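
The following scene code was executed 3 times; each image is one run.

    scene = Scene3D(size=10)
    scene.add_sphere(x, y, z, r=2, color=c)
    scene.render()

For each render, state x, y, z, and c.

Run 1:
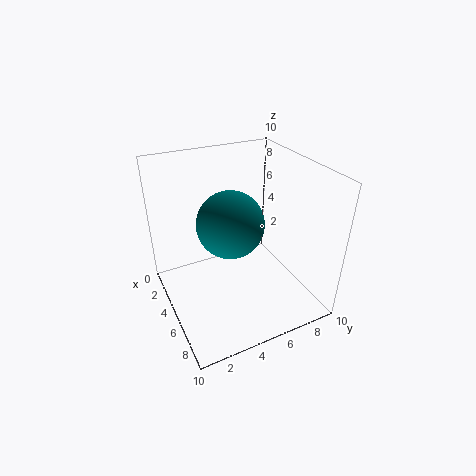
x = 7; y = 3.5; z = 7.5; c = 'teal'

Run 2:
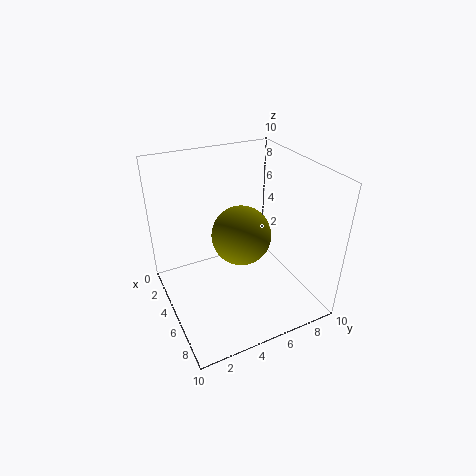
x = 5.5; y = 5; z = 5.5; c = 'olive'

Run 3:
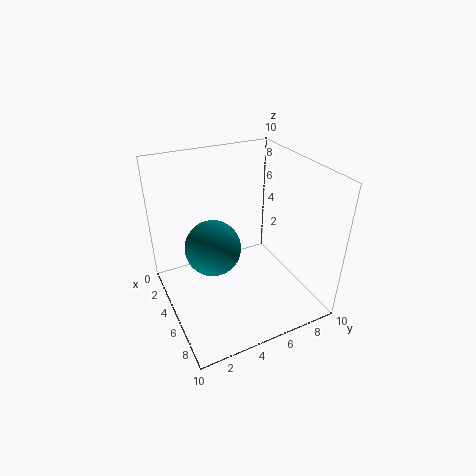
x = 4; y = 3.5; z = 4; c = 'teal'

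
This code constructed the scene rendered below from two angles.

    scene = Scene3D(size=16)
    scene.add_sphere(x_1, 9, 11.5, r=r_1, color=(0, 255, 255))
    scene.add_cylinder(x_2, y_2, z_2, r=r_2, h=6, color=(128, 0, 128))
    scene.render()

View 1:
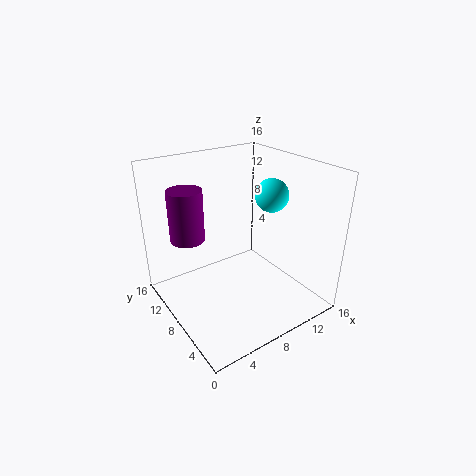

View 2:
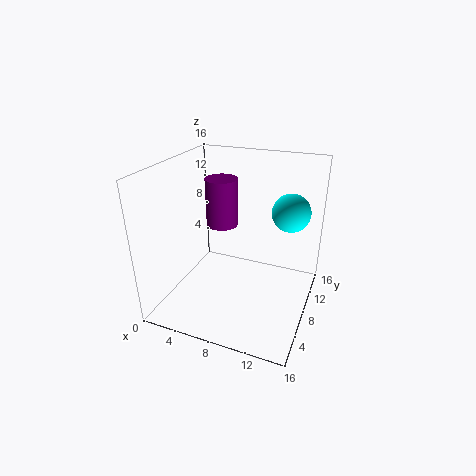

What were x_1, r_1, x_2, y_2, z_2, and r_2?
x_1 = 13.5
r_1 = 2
x_2 = 4
y_2 = 12.5
z_2 = 7
r_2 = 2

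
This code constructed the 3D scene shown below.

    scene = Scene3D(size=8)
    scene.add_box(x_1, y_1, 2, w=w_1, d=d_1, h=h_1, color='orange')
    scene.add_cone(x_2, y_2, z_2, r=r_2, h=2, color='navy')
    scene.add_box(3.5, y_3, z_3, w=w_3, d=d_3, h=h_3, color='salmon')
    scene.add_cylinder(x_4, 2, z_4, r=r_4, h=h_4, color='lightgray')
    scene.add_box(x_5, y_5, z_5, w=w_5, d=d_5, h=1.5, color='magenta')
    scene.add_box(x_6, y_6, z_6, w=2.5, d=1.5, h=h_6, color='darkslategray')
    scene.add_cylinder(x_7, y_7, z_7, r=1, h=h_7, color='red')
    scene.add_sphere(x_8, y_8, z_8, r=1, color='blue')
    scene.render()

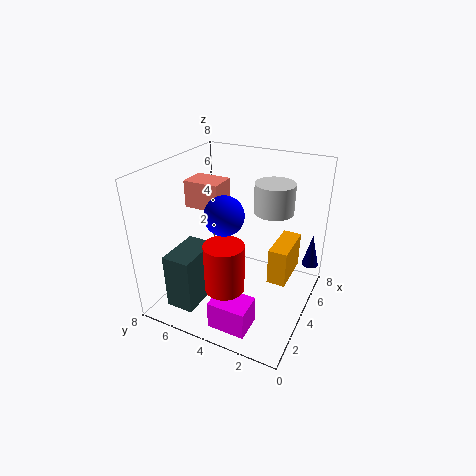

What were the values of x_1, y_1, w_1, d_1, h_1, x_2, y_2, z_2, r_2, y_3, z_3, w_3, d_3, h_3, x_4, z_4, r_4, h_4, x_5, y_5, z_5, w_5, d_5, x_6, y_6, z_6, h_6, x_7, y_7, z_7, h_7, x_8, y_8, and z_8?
x_1 = 3.5
y_1 = 1
w_1 = 2.5
d_1 = 1
h_1 = 2
x_2 = 7
y_2 = 0.5
z_2 = 1.5
r_2 = 0.5
y_3 = 5
z_3 = 5.5
w_3 = 1.5
d_3 = 2
h_3 = 1.5
x_4 = 4
z_4 = 6
r_4 = 1
h_4 = 1.5
x_5 = 0.5
y_5 = 2
z_5 = 0.5
w_5 = 1.5
d_5 = 2
x_6 = 0.5
y_6 = 5
z_6 = 1
h_6 = 3
x_7 = 1.5
y_7 = 3.5
z_7 = 2.5
h_7 = 2.5
x_8 = 2.5
y_8 = 4
z_8 = 6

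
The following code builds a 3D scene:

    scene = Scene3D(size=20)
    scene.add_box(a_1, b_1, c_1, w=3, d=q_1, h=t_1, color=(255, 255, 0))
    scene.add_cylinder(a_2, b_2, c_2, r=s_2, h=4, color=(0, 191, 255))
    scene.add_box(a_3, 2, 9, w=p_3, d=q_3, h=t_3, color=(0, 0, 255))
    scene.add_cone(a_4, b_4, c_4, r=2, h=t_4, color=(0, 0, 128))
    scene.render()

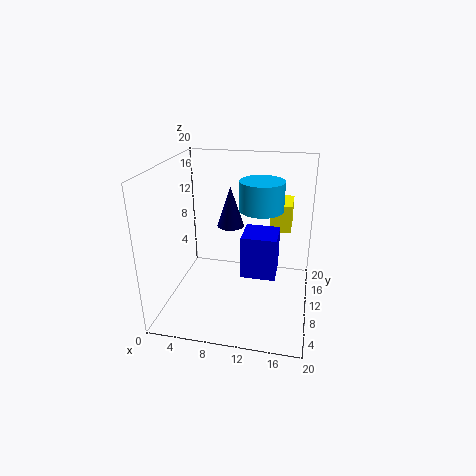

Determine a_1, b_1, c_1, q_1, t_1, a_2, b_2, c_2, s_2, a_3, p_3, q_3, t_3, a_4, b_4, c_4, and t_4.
a_1 = 14, b_1 = 13, c_1 = 10, q_1 = 5, t_1 = 4, a_2 = 13, b_2 = 11, c_2 = 14, s_2 = 3, a_3 = 12, p_3 = 4, q_3 = 4, t_3 = 5, a_4 = 8, b_4 = 14, c_4 = 10, t_4 = 6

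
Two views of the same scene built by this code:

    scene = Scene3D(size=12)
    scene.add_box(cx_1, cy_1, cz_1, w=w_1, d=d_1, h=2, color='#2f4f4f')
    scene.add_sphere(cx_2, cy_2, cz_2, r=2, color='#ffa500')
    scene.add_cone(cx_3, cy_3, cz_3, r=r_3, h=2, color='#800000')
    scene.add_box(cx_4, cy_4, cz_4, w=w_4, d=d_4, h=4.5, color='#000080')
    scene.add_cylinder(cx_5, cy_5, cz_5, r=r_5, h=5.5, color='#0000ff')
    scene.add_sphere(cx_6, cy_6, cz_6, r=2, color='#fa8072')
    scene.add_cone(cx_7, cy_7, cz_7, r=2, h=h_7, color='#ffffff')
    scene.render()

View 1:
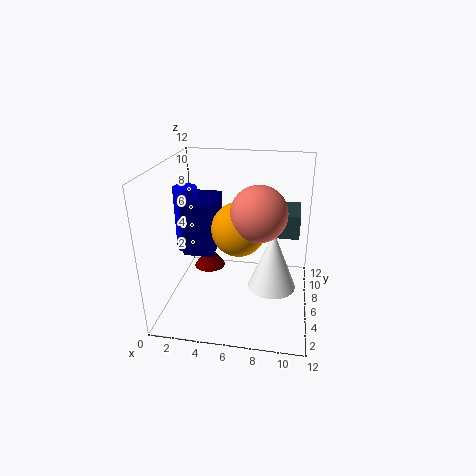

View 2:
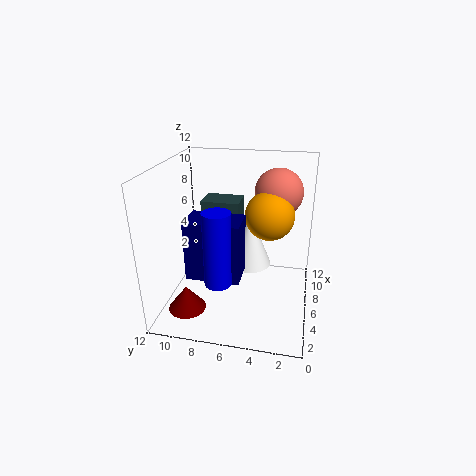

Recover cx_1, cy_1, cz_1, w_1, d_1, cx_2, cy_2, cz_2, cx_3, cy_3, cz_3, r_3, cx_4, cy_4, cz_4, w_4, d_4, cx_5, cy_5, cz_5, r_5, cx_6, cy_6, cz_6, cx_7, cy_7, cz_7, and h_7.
cx_1 = 8.5, cy_1 = 6.5, cz_1 = 6, w_1 = 2.5, d_1 = 3.5, cx_2 = 6.5, cy_2 = 3.5, cz_2 = 8, cx_3 = 2.5, cy_3 = 9.5, cz_3 = 1, r_3 = 1.5, cx_4 = 1.5, cy_4 = 5, cz_4 = 4.5, w_4 = 2.5, d_4 = 4, cx_5 = 1.5, cy_5 = 6.5, cz_5 = 4.5, r_5 = 1, cx_6 = 8, cy_6 = 3, cz_6 = 9.5, cx_7 = 9, cy_7 = 5.5, cz_7 = 2, h_7 = 5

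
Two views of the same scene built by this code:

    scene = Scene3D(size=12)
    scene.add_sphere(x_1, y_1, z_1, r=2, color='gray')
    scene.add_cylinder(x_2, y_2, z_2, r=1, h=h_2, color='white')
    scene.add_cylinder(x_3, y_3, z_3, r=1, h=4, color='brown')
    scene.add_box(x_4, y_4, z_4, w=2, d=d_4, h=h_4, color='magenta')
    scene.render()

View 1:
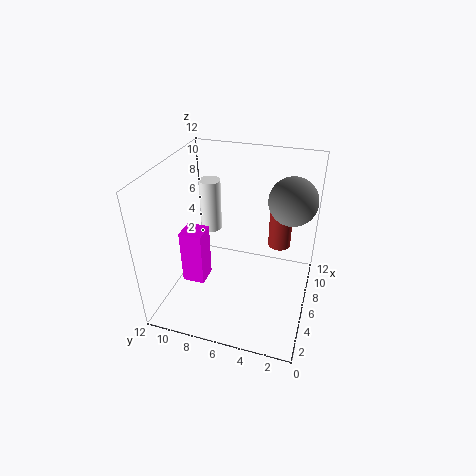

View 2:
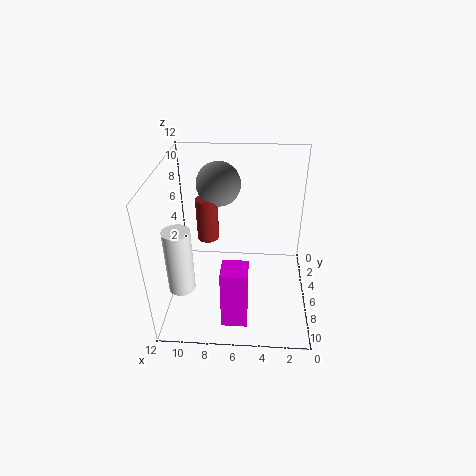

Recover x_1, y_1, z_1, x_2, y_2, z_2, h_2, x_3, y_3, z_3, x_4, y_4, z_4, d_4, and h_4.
x_1 = 8, y_1 = 2, z_1 = 9, x_2 = 10, y_2 = 10, z_2 = 4, h_2 = 5, x_3 = 9, y_3 = 3, z_3 = 4, x_4 = 5, y_4 = 9, z_4 = 1, d_4 = 2, h_4 = 5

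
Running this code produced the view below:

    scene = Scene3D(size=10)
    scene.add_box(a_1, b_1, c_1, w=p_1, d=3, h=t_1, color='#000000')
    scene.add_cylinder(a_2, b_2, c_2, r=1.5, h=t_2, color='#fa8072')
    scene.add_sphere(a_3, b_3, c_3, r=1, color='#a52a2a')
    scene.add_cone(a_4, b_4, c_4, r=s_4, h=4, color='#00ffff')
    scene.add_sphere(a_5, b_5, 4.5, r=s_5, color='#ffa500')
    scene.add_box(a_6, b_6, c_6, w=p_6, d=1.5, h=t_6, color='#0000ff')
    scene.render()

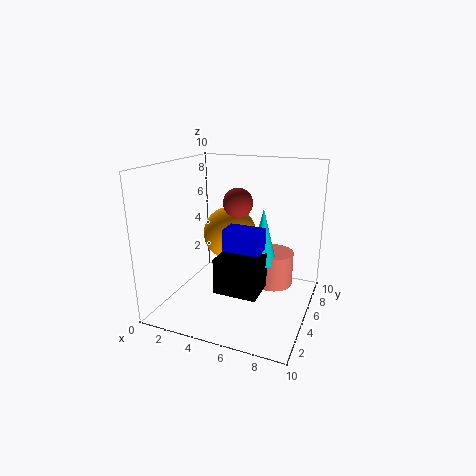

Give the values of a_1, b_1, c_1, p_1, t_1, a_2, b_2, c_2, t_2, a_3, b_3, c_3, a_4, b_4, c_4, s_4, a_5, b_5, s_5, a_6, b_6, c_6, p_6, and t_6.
a_1 = 4
b_1 = 3
c_1 = 1.5
p_1 = 3
t_1 = 2.5
a_2 = 7
b_2 = 7
c_2 = 1
t_2 = 2.5
a_3 = 5
b_3 = 5
c_3 = 7.5
a_4 = 6.5
b_4 = 6
c_4 = 3
s_4 = 1
a_5 = 3.5
b_5 = 7
s_5 = 2
a_6 = 4.5
b_6 = 3.5
c_6 = 4.5
p_6 = 2.5
t_6 = 1.5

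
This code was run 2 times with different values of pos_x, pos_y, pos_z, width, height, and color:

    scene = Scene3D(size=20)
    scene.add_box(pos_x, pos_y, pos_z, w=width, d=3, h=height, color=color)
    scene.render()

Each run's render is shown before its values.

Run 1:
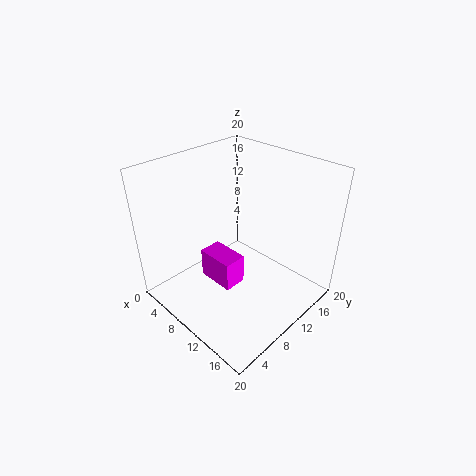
pos_x = 8
pos_y = 5
pos_z = 5.5
width = 5
height = 4
color = 'magenta'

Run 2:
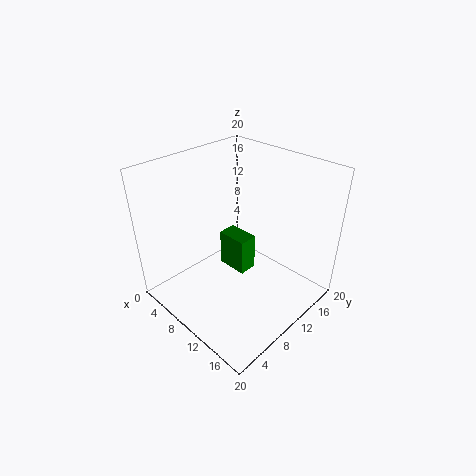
pos_x = 3
pos_y = 13
pos_z = 0.5
width = 5
height = 6
color = 'green'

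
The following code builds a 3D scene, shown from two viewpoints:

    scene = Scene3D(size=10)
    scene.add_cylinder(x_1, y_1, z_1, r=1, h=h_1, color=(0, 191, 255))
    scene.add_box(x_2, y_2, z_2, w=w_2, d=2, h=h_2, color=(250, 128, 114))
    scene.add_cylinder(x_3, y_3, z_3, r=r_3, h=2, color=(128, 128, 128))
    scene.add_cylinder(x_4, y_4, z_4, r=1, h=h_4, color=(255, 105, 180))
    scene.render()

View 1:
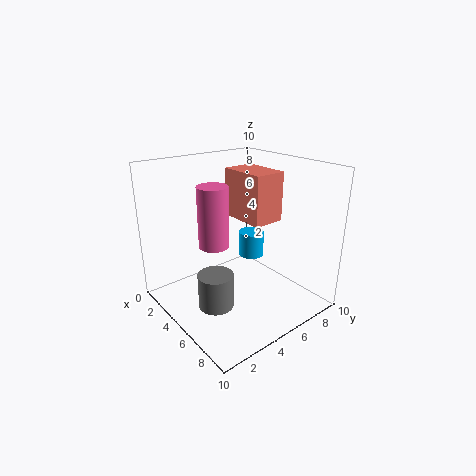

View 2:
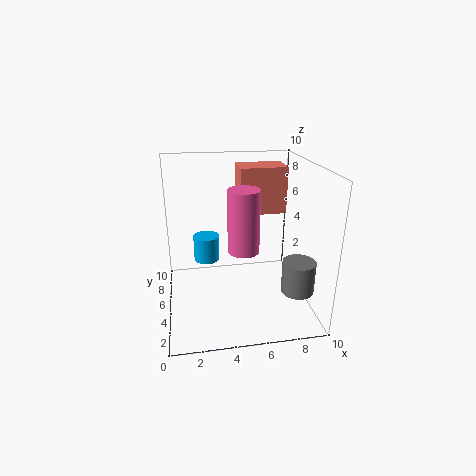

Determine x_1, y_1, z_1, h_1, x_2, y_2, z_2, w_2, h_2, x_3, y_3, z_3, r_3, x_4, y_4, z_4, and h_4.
x_1 = 3
y_1 = 8
z_1 = 2
h_1 = 2
x_2 = 5
y_2 = 4
z_2 = 7
w_2 = 3
h_2 = 3
x_3 = 8
y_3 = 1
z_3 = 3
r_3 = 1
x_4 = 5
y_4 = 3
z_4 = 5
h_4 = 4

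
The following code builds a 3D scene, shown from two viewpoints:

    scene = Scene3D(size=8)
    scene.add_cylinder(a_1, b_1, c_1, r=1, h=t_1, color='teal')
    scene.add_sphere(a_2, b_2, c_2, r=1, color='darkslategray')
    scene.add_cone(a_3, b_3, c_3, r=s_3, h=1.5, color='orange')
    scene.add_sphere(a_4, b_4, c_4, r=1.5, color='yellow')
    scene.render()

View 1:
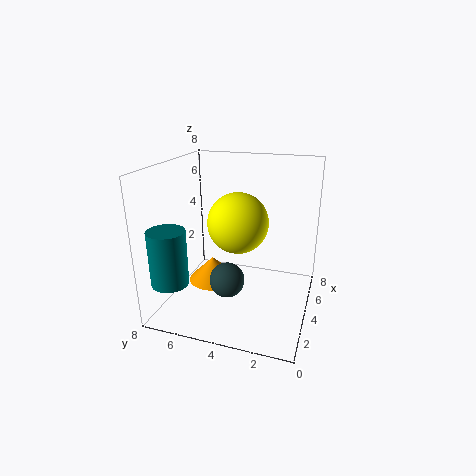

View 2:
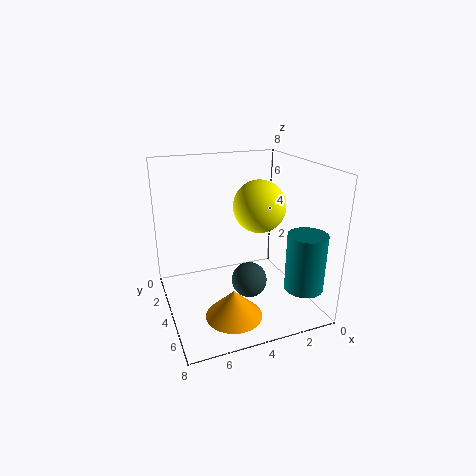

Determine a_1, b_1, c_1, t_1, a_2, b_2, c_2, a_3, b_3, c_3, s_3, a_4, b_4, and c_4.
a_1 = 1.5; b_1 = 7; c_1 = 2; t_1 = 3; a_2 = 3.5; b_2 = 4.5; c_2 = 1.5; a_3 = 5; b_3 = 6; c_3 = 0.5; s_3 = 1.5; a_4 = 2.5; b_4 = 3.5; c_4 = 5.5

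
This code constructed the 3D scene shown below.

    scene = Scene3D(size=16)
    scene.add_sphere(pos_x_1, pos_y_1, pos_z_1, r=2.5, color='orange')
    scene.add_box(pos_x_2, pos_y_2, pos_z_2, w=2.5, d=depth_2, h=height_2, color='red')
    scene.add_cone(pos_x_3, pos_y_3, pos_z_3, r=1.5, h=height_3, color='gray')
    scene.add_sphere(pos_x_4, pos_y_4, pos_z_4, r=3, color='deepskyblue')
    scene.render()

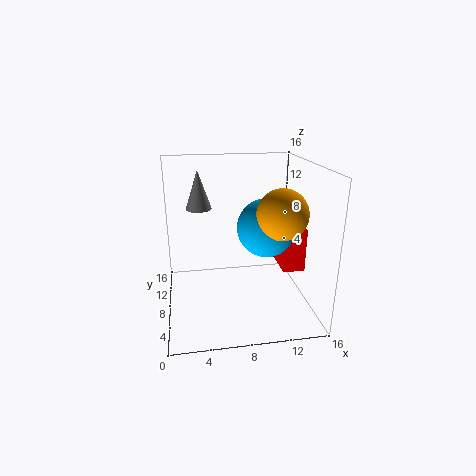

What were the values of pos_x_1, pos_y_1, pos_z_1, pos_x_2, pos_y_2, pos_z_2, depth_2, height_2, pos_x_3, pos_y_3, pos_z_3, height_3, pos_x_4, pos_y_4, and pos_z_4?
pos_x_1 = 11.5, pos_y_1 = 3.5, pos_z_1 = 12, pos_x_2 = 13, pos_y_2 = 6.5, pos_z_2 = 4, depth_2 = 5, height_2 = 5, pos_x_3 = 4, pos_y_3 = 11.5, pos_z_3 = 10.5, height_3 = 4.5, pos_x_4 = 10.5, pos_y_4 = 5.5, pos_z_4 = 10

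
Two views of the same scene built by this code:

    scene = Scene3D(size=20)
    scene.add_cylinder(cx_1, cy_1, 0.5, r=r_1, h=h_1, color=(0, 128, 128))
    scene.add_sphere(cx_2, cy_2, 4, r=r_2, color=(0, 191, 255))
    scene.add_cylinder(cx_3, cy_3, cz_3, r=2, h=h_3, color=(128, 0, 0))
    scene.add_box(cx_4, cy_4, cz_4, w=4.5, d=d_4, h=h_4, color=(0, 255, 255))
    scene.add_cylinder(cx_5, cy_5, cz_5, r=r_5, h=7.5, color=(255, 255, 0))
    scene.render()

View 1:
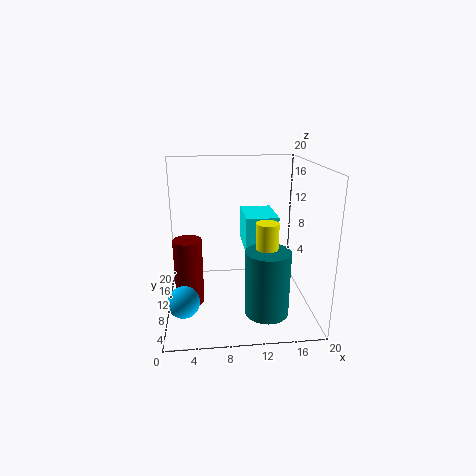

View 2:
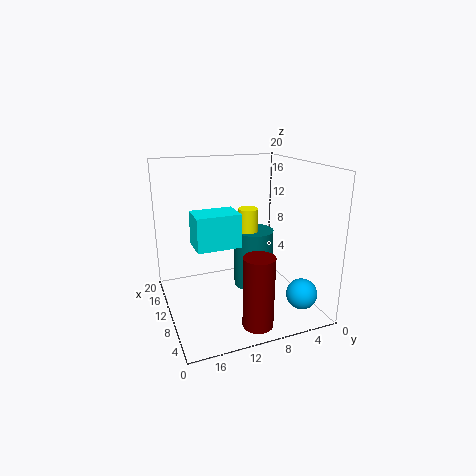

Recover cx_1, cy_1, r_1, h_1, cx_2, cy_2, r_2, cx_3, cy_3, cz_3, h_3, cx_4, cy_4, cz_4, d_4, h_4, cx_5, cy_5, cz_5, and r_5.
cx_1 = 13.5; cy_1 = 6; r_1 = 3; h_1 = 9; cx_2 = 2.5; cy_2 = 4; r_2 = 2; cx_3 = 3; cy_3 = 10; cz_3 = 0.5; h_3 = 9.5; cx_4 = 11; cy_4 = 9; cz_4 = 8; d_4 = 6.5; h_4 = 5; cx_5 = 13.5; cy_5 = 7; cz_5 = 5.5; r_5 = 1.5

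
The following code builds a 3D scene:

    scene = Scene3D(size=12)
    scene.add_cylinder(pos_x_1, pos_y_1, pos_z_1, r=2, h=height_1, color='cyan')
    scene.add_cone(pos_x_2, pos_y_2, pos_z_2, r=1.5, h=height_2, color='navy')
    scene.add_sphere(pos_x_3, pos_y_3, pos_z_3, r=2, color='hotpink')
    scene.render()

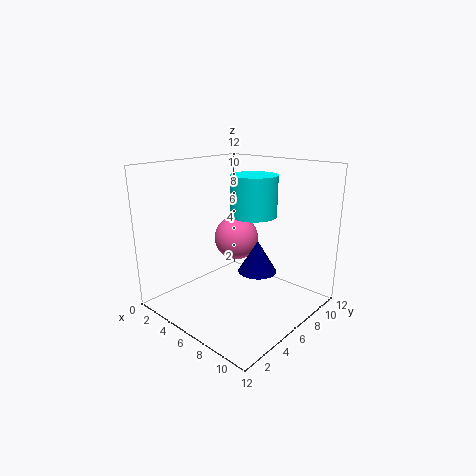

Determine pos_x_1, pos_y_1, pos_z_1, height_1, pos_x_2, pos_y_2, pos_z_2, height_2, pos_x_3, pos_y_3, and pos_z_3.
pos_x_1 = 6
pos_y_1 = 8
pos_z_1 = 7.5
height_1 = 3.5
pos_x_2 = 8.5
pos_y_2 = 5.5
pos_z_2 = 4
height_2 = 2.5
pos_x_3 = 4
pos_y_3 = 8
pos_z_3 = 5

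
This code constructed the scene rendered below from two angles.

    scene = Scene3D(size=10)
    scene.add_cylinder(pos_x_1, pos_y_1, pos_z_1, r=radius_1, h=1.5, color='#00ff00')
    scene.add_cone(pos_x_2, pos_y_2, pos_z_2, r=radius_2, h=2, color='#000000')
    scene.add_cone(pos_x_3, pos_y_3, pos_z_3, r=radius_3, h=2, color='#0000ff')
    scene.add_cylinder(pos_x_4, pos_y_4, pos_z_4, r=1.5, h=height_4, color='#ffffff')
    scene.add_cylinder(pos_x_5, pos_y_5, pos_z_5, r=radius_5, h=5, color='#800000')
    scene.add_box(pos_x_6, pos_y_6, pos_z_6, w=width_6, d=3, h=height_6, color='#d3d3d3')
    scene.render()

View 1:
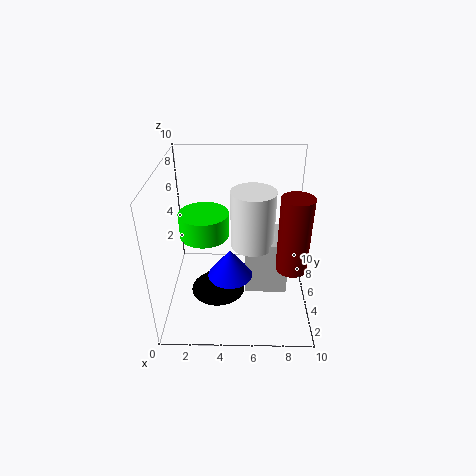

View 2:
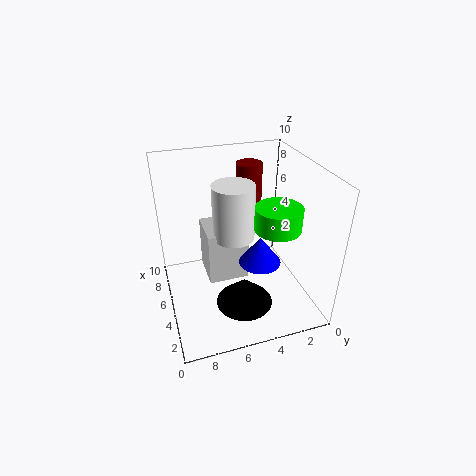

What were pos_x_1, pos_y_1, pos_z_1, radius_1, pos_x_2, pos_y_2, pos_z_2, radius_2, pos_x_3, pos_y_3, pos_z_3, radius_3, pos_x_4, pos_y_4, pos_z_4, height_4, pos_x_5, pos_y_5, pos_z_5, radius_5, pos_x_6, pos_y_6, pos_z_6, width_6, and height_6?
pos_x_1 = 3; pos_y_1 = 3; pos_z_1 = 6.5; radius_1 = 1.5; pos_x_2 = 3.5; pos_y_2 = 5; pos_z_2 = 0.5; radius_2 = 2; pos_x_3 = 4.5; pos_y_3 = 3.5; pos_z_3 = 3; radius_3 = 1.5; pos_x_4 = 6; pos_y_4 = 5; pos_z_4 = 4.5; height_4 = 4; pos_x_5 = 8.5; pos_y_5 = 3; pos_z_5 = 4; radius_5 = 1; pos_x_6 = 5.5; pos_y_6 = 4; pos_z_6 = 1; width_6 = 3; height_6 = 4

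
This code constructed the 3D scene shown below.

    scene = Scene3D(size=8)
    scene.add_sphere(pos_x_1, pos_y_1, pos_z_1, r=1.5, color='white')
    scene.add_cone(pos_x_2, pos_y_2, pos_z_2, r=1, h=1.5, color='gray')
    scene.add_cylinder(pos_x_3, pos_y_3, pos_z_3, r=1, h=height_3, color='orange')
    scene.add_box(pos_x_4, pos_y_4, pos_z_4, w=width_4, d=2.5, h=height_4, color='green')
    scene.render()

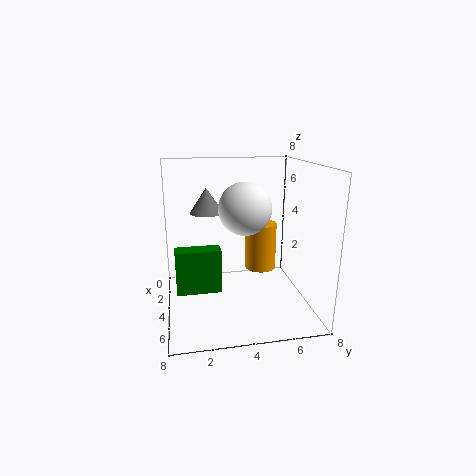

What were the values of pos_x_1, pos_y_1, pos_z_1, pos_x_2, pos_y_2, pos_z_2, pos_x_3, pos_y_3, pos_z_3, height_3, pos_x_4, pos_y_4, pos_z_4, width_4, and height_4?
pos_x_1 = 3.5; pos_y_1 = 4.5; pos_z_1 = 5.5; pos_x_2 = 2; pos_y_2 = 2.5; pos_z_2 = 5; pos_x_3 = 1.5; pos_y_3 = 6; pos_z_3 = 1; height_3 = 3; pos_x_4 = 3.5; pos_y_4 = 0.5; pos_z_4 = 1; width_4 = 1; height_4 = 2.5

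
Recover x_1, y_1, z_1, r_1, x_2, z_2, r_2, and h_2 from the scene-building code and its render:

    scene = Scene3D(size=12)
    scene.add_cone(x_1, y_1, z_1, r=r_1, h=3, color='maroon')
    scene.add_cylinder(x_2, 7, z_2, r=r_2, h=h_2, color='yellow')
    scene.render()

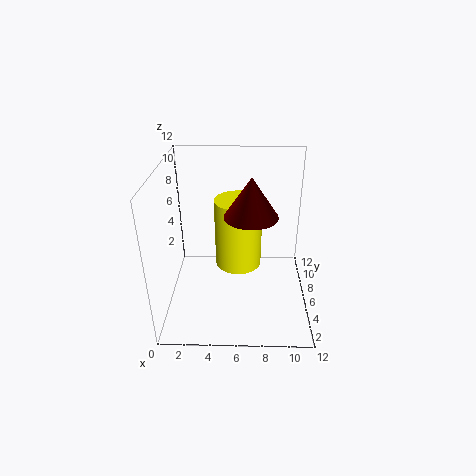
x_1 = 7; y_1 = 4; z_1 = 9; r_1 = 2; x_2 = 6; z_2 = 3; r_2 = 2; h_2 = 6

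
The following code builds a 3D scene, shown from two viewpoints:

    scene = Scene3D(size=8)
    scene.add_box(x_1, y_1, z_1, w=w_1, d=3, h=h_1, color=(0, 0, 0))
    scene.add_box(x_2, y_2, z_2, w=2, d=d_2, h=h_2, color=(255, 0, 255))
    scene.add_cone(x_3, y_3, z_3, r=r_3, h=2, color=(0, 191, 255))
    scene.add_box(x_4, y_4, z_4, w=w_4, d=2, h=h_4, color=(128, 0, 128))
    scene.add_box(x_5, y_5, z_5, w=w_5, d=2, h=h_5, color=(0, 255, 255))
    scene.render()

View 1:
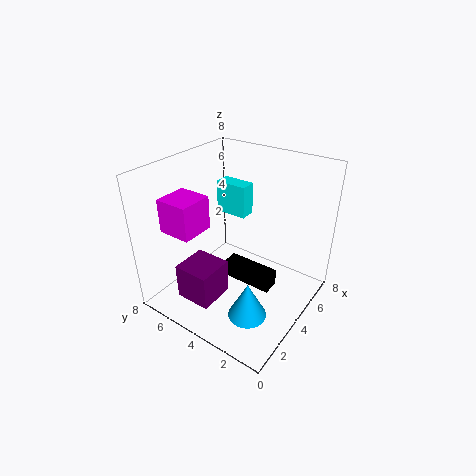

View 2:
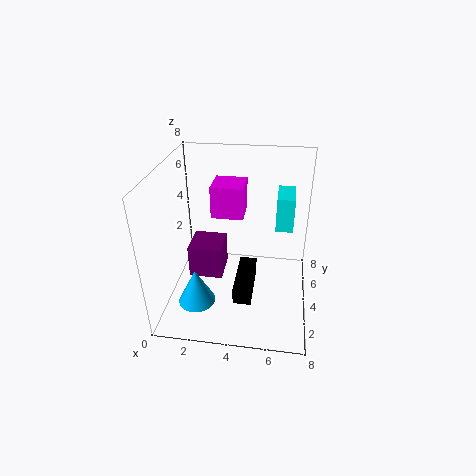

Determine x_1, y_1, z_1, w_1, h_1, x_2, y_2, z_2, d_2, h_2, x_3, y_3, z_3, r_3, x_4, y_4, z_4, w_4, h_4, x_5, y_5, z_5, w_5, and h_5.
x_1 = 4
y_1 = 2
z_1 = 1
w_1 = 1
h_1 = 1
x_2 = 2
y_2 = 6
z_2 = 4
d_2 = 2
h_2 = 2
x_3 = 2
y_3 = 2
z_3 = 1
r_3 = 1
x_4 = 1
y_4 = 4
z_4 = 1
w_4 = 2
h_4 = 2
x_5 = 6
y_5 = 5
z_5 = 4
w_5 = 1
h_5 = 2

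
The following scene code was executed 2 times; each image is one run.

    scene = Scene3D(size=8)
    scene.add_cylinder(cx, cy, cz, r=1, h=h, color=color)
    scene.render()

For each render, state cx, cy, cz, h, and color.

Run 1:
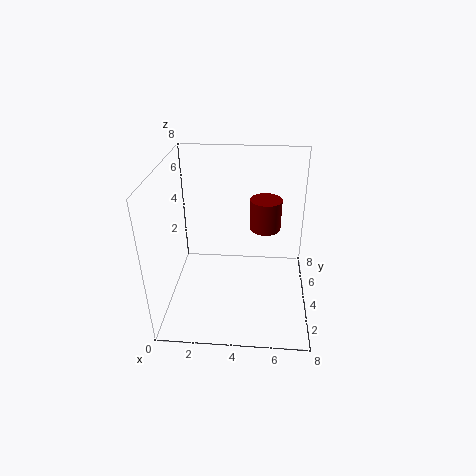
cx = 5.5, cy = 7, cz = 3, h = 2, color = 'maroon'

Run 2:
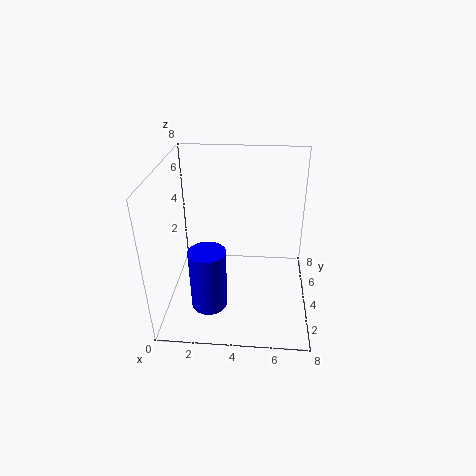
cx = 2.5, cy = 2.5, cz = 0.5, h = 3.5, color = 'blue'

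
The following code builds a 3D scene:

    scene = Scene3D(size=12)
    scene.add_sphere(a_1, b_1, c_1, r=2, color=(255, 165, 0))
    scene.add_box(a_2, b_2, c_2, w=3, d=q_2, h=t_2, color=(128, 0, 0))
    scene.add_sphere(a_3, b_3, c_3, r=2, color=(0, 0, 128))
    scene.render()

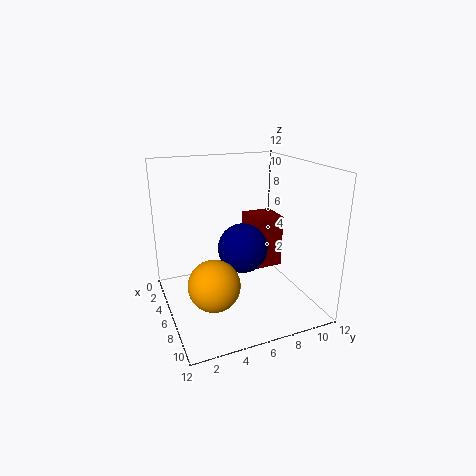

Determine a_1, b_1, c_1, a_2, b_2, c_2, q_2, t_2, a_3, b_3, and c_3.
a_1 = 8.5, b_1 = 3, c_1 = 3.5, a_2 = 1, b_2 = 8.5, c_2 = 1.5, q_2 = 3, t_2 = 5, a_3 = 7, b_3 = 6, c_3 = 5.5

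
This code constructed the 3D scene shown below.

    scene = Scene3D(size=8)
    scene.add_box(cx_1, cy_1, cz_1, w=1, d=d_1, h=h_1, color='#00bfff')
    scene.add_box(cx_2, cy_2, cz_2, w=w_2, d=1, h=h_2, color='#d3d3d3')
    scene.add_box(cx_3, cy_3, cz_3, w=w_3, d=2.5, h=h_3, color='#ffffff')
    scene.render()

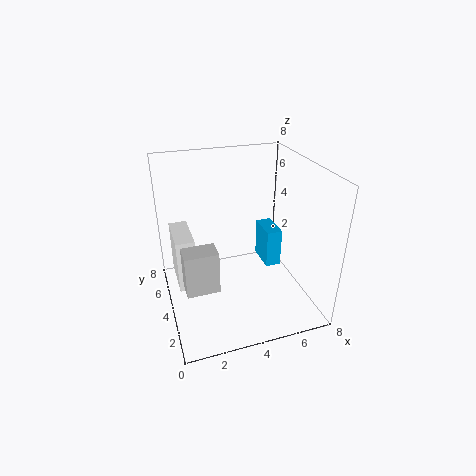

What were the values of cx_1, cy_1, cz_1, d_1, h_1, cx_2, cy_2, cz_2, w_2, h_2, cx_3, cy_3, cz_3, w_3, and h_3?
cx_1 = 6.5
cy_1 = 5.5
cz_1 = 0.5
d_1 = 2
h_1 = 2.5
cx_2 = 0.5
cy_2 = 0.5
cz_2 = 3.5
w_2 = 1.5
h_2 = 2
cx_3 = 0.5
cy_3 = 3.5
cz_3 = 1.5
w_3 = 1
h_3 = 3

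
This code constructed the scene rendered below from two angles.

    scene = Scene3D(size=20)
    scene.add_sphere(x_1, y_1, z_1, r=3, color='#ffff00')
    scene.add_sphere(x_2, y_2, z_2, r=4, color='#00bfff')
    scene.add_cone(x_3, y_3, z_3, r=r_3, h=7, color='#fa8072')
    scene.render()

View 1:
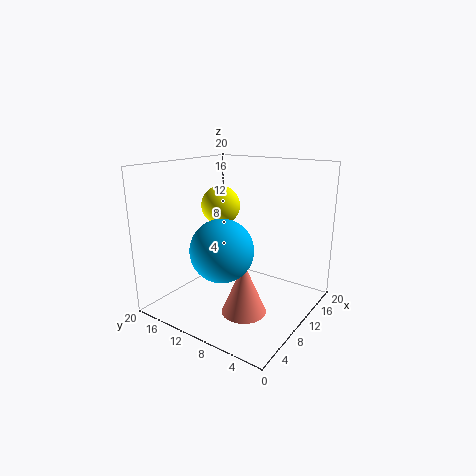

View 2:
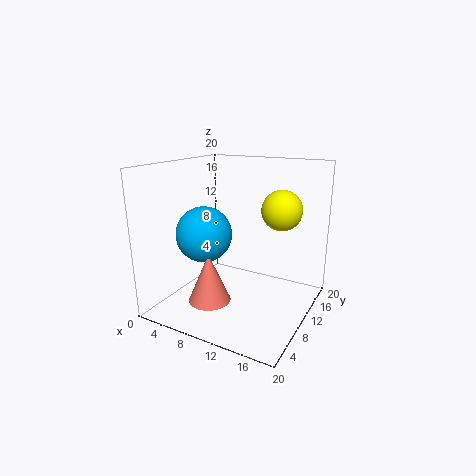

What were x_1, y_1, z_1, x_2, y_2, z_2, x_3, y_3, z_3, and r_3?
x_1 = 14, y_1 = 16, z_1 = 13, x_2 = 5, y_2 = 9, z_2 = 10, x_3 = 7, y_3 = 7, z_3 = 1, r_3 = 3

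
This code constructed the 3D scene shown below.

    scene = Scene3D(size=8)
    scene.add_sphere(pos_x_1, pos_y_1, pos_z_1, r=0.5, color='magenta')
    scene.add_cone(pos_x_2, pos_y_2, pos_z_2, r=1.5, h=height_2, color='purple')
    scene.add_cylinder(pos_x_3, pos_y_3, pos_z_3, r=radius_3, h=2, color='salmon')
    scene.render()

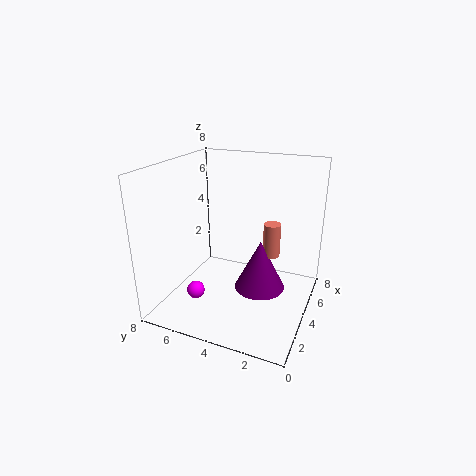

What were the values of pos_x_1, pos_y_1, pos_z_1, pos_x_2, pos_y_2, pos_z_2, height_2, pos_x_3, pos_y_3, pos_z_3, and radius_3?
pos_x_1 = 2.5
pos_y_1 = 6
pos_z_1 = 1
pos_x_2 = 5
pos_y_2 = 3
pos_z_2 = 0.5
height_2 = 3
pos_x_3 = 5.5
pos_y_3 = 2.5
pos_z_3 = 2.5
radius_3 = 0.5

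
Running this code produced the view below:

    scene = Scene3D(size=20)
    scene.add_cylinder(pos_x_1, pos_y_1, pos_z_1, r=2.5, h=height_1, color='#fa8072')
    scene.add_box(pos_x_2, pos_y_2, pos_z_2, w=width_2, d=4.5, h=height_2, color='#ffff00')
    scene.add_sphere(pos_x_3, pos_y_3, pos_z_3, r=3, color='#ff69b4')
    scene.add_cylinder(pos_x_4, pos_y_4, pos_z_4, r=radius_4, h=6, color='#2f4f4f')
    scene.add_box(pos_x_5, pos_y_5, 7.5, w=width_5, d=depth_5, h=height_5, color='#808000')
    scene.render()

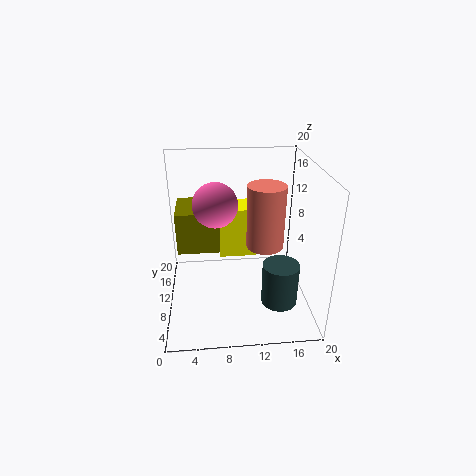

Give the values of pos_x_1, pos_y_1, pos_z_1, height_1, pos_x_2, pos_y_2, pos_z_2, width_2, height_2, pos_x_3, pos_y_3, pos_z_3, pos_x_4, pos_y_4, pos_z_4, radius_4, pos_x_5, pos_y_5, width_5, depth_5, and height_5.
pos_x_1 = 13.5; pos_y_1 = 8.5; pos_z_1 = 9.5; height_1 = 8.5; pos_x_2 = 7.5; pos_y_2 = 12.5; pos_z_2 = 5.5; width_2 = 5.5; height_2 = 7.5; pos_x_3 = 7; pos_y_3 = 10; pos_z_3 = 15; pos_x_4 = 15.5; pos_y_4 = 6.5; pos_z_4 = 1.5; radius_4 = 2.5; pos_x_5 = 1.5; pos_y_5 = 10.5; width_5 = 6; depth_5 = 6.5; height_5 = 6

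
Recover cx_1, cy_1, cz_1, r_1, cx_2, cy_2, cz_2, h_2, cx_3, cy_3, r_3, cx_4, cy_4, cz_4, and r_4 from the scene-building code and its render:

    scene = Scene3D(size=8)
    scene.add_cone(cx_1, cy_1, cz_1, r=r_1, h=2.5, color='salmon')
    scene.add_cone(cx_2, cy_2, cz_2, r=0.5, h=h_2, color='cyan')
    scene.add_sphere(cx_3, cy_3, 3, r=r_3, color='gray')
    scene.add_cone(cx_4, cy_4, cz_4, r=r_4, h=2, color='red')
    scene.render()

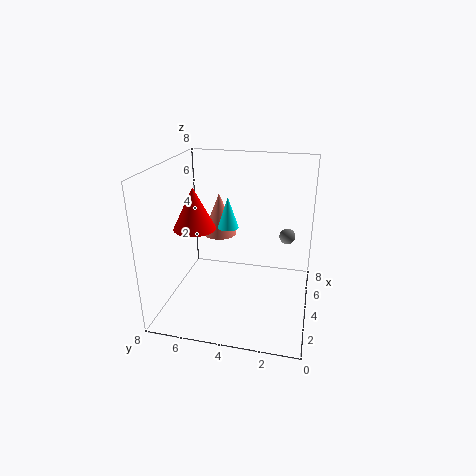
cx_1 = 5.5
cy_1 = 5.5
cz_1 = 3.5
r_1 = 1
cx_2 = 2
cy_2 = 4
cz_2 = 5.5
h_2 = 1.5
cx_3 = 7
cy_3 = 1.5
r_3 = 0.5
cx_4 = 1.5
cy_4 = 5.5
cz_4 = 5.5
r_4 = 1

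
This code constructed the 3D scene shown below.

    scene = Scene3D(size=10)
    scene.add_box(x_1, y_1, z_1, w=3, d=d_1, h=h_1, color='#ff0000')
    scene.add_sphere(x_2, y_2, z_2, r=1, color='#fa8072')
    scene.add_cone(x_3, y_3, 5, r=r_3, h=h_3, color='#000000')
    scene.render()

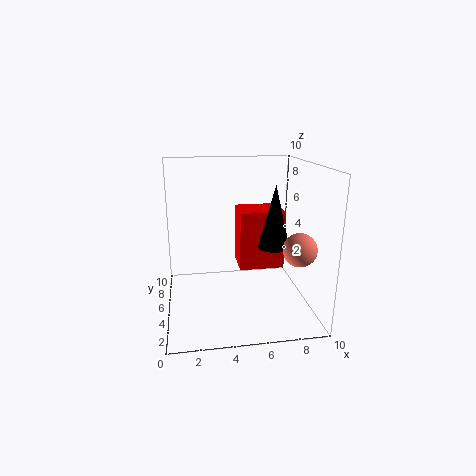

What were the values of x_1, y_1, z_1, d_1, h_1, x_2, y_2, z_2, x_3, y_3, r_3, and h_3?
x_1 = 5, y_1 = 4, z_1 = 3, d_1 = 2.5, h_1 = 4, x_2 = 8, y_2 = 1, z_2 = 5.5, x_3 = 7, y_3 = 3, r_3 = 1, h_3 = 4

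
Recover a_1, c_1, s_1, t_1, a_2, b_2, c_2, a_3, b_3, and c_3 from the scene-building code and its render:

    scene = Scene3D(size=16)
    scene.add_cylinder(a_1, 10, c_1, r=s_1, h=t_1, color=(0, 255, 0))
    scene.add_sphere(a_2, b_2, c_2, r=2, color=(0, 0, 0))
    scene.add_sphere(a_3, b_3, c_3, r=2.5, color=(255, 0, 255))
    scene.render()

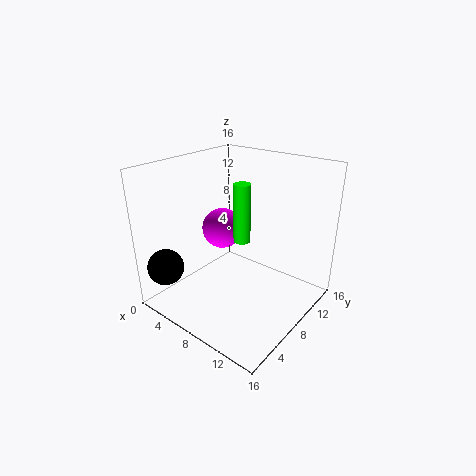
a_1 = 7, c_1 = 6.5, s_1 = 1, t_1 = 7, a_2 = 2.5, b_2 = 2, c_2 = 5, a_3 = 3.5, b_3 = 10.5, c_3 = 7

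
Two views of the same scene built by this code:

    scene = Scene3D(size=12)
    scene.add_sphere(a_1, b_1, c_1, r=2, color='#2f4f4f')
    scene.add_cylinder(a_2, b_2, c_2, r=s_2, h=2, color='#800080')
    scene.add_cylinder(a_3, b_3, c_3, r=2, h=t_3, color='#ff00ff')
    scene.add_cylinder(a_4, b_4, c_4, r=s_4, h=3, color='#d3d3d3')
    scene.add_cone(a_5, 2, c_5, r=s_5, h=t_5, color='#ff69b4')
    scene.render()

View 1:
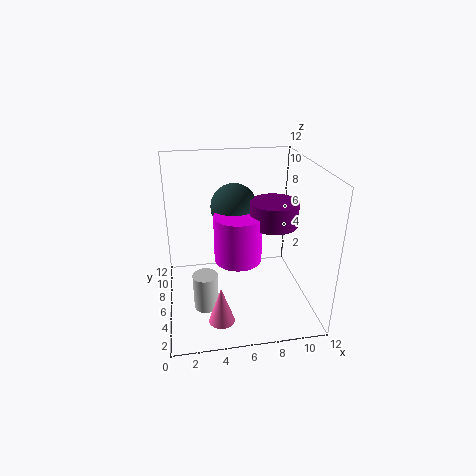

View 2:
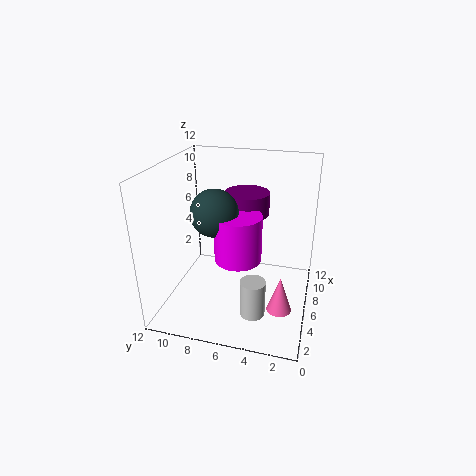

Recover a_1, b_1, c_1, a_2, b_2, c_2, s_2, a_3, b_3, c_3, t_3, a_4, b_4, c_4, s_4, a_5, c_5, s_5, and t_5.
a_1 = 6
b_1 = 8
c_1 = 8
a_2 = 9
b_2 = 6
c_2 = 7
s_2 = 2
a_3 = 6
b_3 = 6
c_3 = 4
t_3 = 4
a_4 = 3
b_4 = 4
c_4 = 1
s_4 = 1
a_5 = 4
c_5 = 1
s_5 = 1
t_5 = 3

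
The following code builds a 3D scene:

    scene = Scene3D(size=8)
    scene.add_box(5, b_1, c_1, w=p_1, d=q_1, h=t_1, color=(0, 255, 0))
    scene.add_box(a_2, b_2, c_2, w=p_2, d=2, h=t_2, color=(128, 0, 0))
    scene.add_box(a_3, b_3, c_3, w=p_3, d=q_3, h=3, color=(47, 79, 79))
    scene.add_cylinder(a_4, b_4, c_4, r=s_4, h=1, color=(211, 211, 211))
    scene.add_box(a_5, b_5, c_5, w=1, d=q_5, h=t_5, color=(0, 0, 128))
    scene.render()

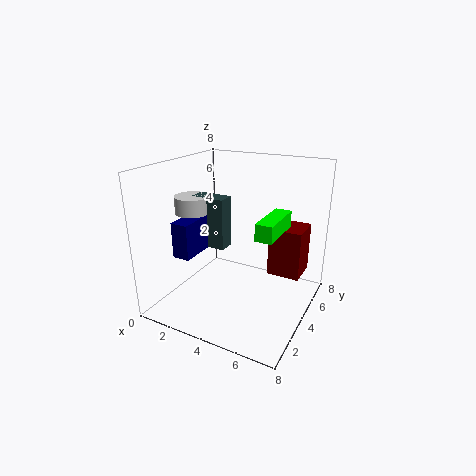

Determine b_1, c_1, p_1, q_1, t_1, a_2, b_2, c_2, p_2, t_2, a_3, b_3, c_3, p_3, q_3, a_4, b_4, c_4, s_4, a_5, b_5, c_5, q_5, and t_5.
b_1 = 4, c_1 = 4, p_1 = 1, q_1 = 3, t_1 = 1, a_2 = 5, b_2 = 6, c_2 = 1, p_2 = 2, t_2 = 3, a_3 = 1, b_3 = 4, c_3 = 3, p_3 = 2, q_3 = 1, a_4 = 1, b_4 = 4, c_4 = 5, s_4 = 1, a_5 = 1, b_5 = 2, c_5 = 3, q_5 = 2, t_5 = 2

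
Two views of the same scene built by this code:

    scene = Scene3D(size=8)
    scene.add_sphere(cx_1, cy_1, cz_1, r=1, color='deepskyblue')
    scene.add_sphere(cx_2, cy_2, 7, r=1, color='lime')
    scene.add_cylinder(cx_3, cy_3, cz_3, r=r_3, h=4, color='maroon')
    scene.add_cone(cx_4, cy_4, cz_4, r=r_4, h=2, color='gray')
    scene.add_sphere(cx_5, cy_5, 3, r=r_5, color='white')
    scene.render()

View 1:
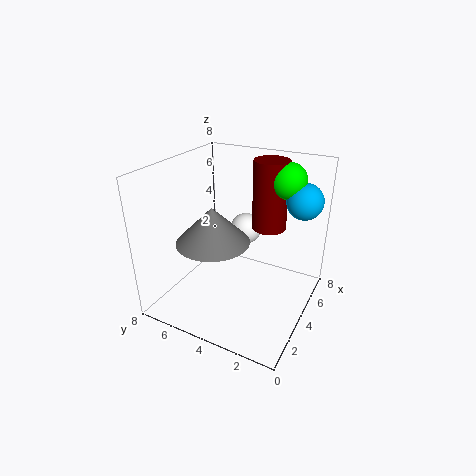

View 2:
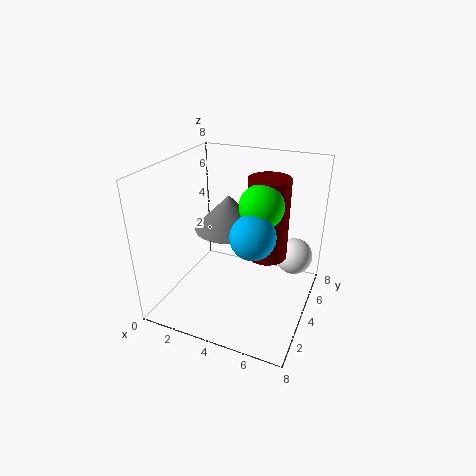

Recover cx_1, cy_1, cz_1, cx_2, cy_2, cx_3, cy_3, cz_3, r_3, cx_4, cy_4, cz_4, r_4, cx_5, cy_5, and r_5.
cx_1 = 6, cy_1 = 1, cz_1 = 6, cx_2 = 6, cy_2 = 2, cx_3 = 6, cy_3 = 3, cz_3 = 4, r_3 = 1, cx_4 = 3, cy_4 = 5, cz_4 = 4, r_4 = 2, cx_5 = 7, cy_5 = 5, r_5 = 1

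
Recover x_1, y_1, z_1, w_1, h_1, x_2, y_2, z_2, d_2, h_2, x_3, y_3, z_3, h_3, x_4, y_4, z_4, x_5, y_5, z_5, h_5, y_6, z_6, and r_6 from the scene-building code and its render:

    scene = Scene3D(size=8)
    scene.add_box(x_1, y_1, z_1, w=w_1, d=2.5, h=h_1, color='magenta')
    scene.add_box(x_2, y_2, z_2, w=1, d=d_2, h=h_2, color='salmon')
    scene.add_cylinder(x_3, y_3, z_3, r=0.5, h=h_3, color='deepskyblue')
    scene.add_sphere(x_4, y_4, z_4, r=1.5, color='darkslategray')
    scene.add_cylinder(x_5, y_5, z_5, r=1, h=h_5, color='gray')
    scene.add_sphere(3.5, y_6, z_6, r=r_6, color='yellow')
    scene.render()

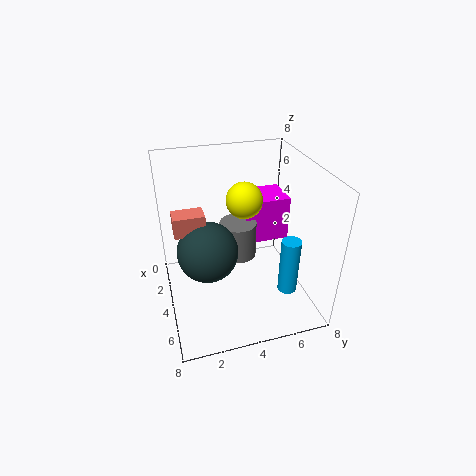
x_1 = 2; y_1 = 4.5; z_1 = 3.5; w_1 = 2; h_1 = 2.5; x_2 = 4.5; y_2 = 0.5; z_2 = 5.5; d_2 = 1.5; h_2 = 1; x_3 = 6.5; y_3 = 6; z_3 = 2; h_3 = 3; x_4 = 5.5; y_4 = 2; z_4 = 4.5; x_5 = 4; y_5 = 4; z_5 = 3; h_5 = 2; y_6 = 4.5; z_6 = 6; r_6 = 1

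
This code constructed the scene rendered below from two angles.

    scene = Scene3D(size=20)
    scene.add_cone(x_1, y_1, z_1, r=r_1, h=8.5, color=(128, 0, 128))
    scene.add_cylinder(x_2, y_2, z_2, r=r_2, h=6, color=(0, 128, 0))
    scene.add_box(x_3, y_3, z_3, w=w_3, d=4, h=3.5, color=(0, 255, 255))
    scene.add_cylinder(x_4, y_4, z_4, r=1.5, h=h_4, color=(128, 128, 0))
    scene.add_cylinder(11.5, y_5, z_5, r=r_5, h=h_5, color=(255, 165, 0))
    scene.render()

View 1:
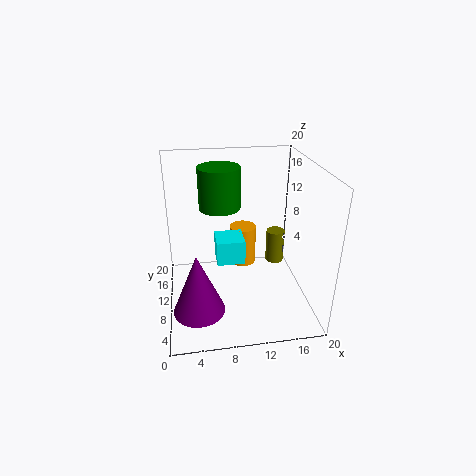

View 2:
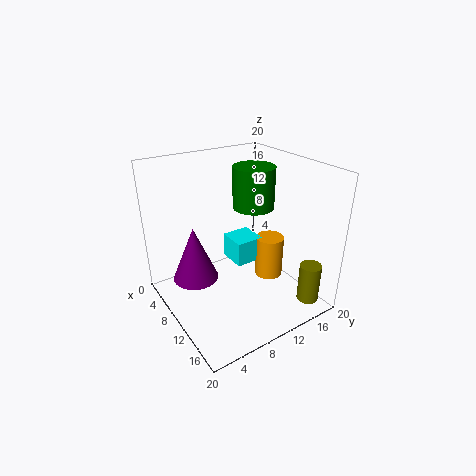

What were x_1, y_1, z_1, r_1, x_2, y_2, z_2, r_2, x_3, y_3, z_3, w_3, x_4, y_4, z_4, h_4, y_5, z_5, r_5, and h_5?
x_1 = 4
y_1 = 6
z_1 = 1.5
r_1 = 3.5
x_2 = 8
y_2 = 14
z_2 = 13
r_2 = 3
x_3 = 7
y_3 = 9.5
z_3 = 6
w_3 = 4
x_4 = 17.5
y_4 = 17
z_4 = 1.5
h_4 = 5.5
y_5 = 14.5
z_5 = 3.5
r_5 = 2
h_5 = 6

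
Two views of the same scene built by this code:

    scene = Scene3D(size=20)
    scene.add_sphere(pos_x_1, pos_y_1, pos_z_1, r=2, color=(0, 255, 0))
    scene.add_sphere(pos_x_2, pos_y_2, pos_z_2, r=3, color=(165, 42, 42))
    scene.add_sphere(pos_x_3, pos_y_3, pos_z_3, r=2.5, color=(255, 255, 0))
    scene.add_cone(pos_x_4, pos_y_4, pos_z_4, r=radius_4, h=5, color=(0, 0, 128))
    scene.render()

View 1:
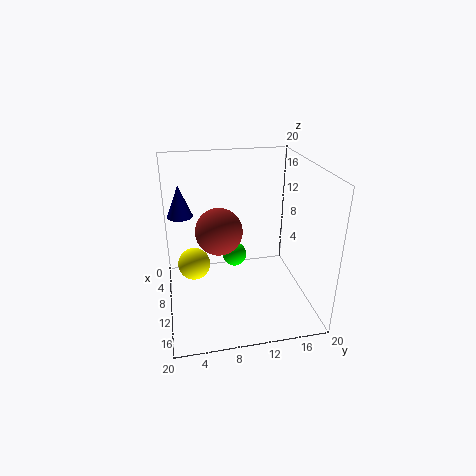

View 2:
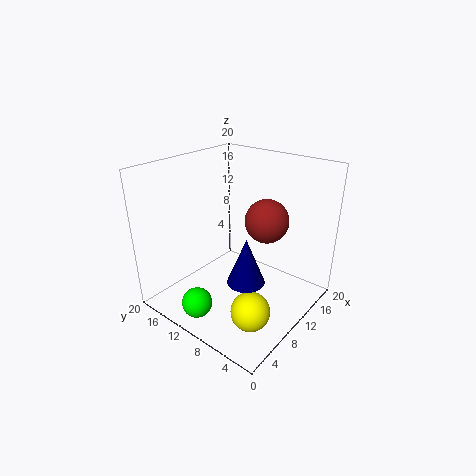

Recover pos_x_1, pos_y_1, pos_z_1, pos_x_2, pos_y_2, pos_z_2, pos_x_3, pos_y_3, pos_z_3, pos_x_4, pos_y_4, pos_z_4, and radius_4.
pos_x_1 = 2.5
pos_y_1 = 11
pos_z_1 = 3
pos_x_2 = 12.5
pos_y_2 = 7
pos_z_2 = 12.5
pos_x_3 = 5
pos_y_3 = 4
pos_z_3 = 3.5
pos_x_4 = 2
pos_y_4 = 2.5
pos_z_4 = 10.5
radius_4 = 2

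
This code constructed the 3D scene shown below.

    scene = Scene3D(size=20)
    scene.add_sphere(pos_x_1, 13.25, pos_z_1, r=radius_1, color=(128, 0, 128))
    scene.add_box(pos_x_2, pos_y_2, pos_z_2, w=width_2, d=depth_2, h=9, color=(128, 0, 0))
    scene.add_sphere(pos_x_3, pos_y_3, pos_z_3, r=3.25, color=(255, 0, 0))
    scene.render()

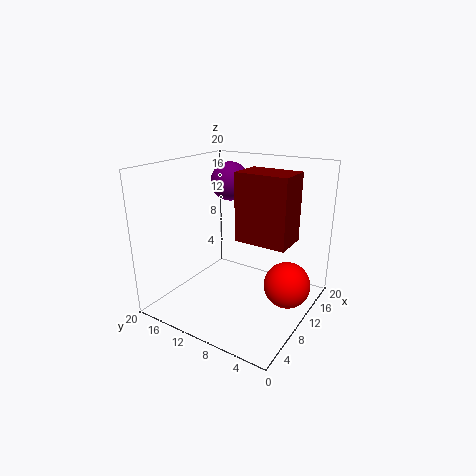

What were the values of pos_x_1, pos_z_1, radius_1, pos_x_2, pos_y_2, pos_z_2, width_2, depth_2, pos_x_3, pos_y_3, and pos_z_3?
pos_x_1 = 13
pos_z_1 = 17
radius_1 = 2.75
pos_x_2 = 8
pos_y_2 = 2.25
pos_z_2 = 10.5
width_2 = 4.75
depth_2 = 7
pos_x_3 = 12.25
pos_y_3 = 3.25
pos_z_3 = 3.5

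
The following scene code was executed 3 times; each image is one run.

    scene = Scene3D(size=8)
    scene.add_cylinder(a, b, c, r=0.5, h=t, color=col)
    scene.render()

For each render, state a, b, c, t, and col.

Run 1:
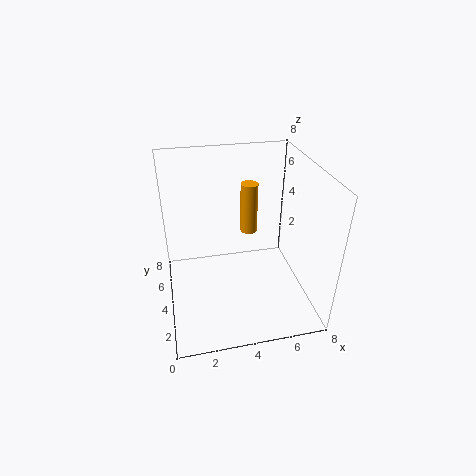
a = 5
b = 5.5
c = 3.5
t = 3
col = 'orange'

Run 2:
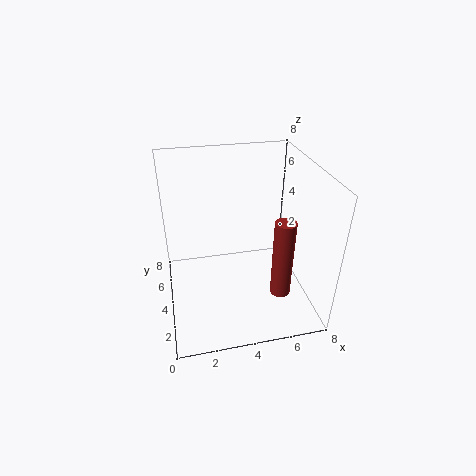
a = 5.5
b = 1
c = 2.5
t = 4
col = 'brown'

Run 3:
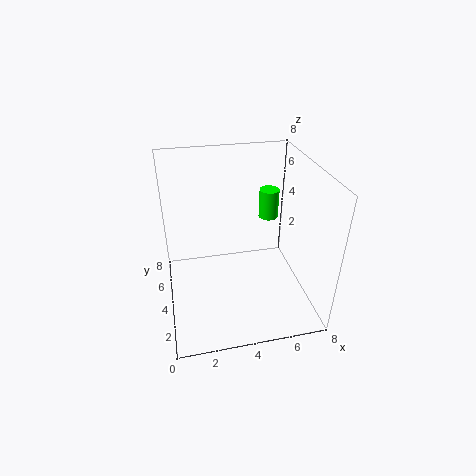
a = 5.5
b = 3.5
c = 5.5
t = 1.5
col = 'lime'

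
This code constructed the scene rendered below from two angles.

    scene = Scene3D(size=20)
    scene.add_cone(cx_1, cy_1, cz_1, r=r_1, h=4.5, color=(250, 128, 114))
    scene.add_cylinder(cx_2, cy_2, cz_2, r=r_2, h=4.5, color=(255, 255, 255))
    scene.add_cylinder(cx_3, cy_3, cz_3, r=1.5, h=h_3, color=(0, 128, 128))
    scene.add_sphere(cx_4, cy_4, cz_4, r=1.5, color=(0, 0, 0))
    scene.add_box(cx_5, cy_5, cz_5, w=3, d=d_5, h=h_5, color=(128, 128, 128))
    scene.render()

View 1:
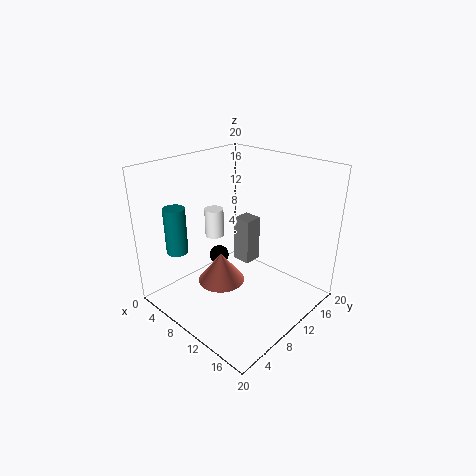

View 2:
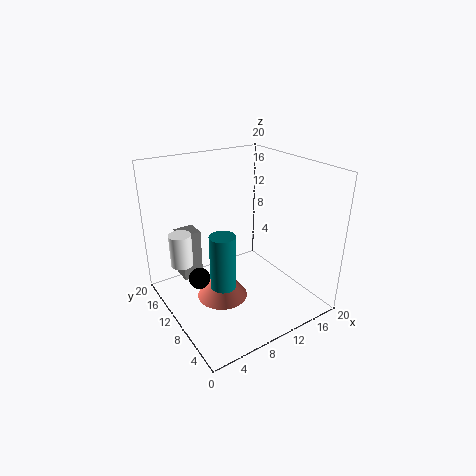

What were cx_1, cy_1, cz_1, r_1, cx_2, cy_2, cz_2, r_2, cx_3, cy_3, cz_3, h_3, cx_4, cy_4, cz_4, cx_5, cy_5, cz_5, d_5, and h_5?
cx_1 = 7, cy_1 = 9.5, cz_1 = 2, r_1 = 3.5, cx_2 = 2.5, cy_2 = 12.5, cz_2 = 7, r_2 = 1.5, cx_3 = 4, cy_3 = 4, cz_3 = 8, h_3 = 6.5, cx_4 = 4.5, cy_4 = 11.5, cz_4 = 4.5, cx_5 = 4, cy_5 = 15.5, cz_5 = 2, d_5 = 3, h_5 = 7.5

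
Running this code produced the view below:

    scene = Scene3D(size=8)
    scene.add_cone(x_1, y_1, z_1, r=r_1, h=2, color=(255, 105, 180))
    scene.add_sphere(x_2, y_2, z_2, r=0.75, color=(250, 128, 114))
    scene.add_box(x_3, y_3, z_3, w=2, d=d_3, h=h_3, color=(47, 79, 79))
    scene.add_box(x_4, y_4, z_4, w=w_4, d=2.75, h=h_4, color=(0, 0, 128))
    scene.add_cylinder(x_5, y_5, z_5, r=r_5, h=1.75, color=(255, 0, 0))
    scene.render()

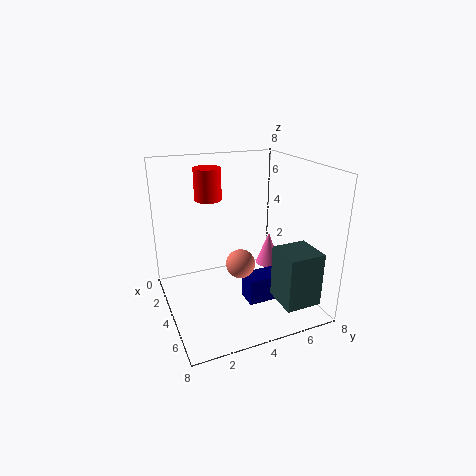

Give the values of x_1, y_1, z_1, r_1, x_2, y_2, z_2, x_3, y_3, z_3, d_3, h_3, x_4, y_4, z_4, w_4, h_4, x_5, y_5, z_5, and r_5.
x_1 = 3; y_1 = 6.5; z_1 = 1.5; r_1 = 0.75; x_2 = 5.5; y_2 = 3.5; z_2 = 3.25; x_3 = 5.25; y_3 = 5.5; z_3 = 0.75; d_3 = 2; h_3 = 3; x_4 = 4; y_4 = 4.25; z_4 = 0.25; w_4 = 1.25; h_4 = 1.5; x_5 = 2.75; y_5 = 2.75; z_5 = 6; r_5 = 0.75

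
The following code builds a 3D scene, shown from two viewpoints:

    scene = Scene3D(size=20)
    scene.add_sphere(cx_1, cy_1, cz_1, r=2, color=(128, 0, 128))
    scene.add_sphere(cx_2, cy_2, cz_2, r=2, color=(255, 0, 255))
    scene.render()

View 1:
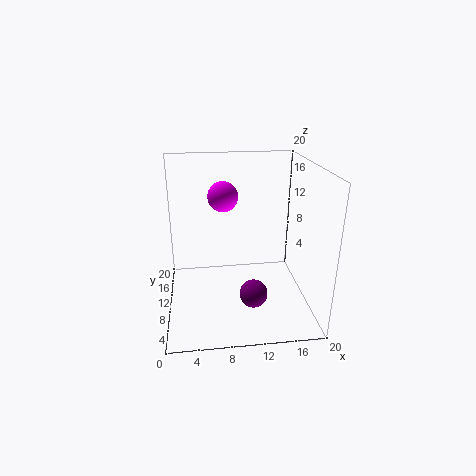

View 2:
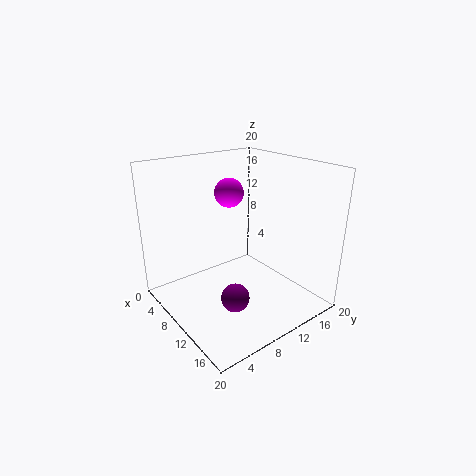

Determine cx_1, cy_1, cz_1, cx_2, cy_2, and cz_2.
cx_1 = 12
cy_1 = 8
cz_1 = 2
cx_2 = 8
cy_2 = 10
cz_2 = 16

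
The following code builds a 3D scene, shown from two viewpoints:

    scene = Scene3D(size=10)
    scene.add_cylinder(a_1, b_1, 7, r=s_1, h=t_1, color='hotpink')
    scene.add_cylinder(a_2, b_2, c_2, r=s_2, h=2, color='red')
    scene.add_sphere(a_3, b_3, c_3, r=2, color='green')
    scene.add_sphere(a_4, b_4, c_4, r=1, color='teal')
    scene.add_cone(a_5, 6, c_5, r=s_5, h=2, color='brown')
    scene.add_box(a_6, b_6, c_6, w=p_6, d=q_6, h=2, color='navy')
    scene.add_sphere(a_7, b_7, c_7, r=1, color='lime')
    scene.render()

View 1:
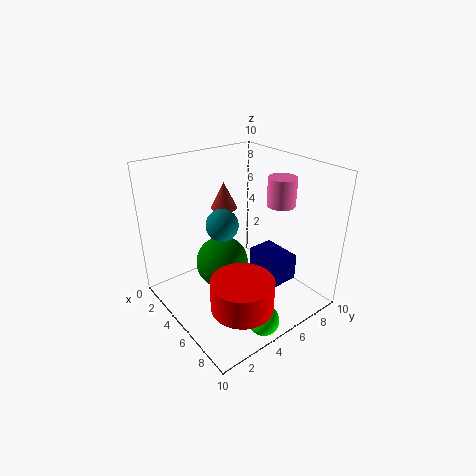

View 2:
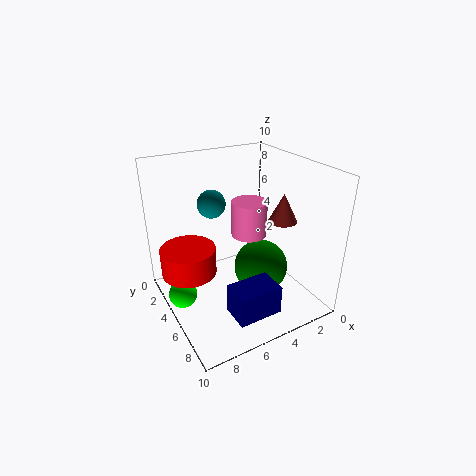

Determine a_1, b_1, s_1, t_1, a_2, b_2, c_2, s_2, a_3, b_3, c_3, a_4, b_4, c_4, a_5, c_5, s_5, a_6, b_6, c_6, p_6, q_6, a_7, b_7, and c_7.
a_1 = 6
b_1 = 8
s_1 = 1
t_1 = 2
a_2 = 8
b_2 = 3
c_2 = 2
s_2 = 2
a_3 = 3
b_3 = 5
c_3 = 2
a_4 = 6
b_4 = 3
c_4 = 7
a_5 = 2
c_5 = 6
s_5 = 1
a_6 = 4
b_6 = 7
c_6 = 1
p_6 = 3
q_6 = 2
a_7 = 9
b_7 = 4
c_7 = 1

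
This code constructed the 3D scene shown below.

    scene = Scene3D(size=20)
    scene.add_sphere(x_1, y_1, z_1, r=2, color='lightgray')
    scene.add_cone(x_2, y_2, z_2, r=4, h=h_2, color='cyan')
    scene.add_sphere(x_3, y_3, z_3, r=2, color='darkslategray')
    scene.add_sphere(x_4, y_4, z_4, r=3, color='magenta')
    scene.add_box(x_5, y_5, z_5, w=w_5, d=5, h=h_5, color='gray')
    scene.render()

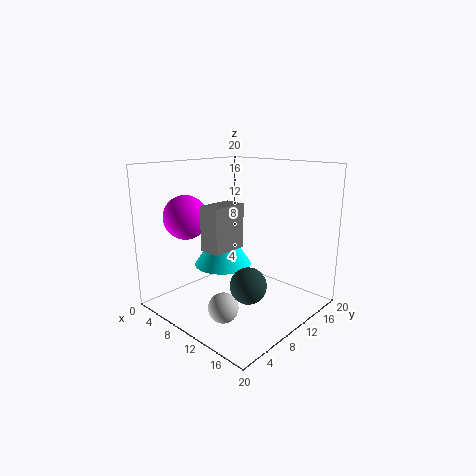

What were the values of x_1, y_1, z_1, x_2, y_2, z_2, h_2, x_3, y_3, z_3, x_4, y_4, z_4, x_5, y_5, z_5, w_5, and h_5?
x_1 = 12
y_1 = 5
z_1 = 2
x_2 = 8
y_2 = 9
z_2 = 6
h_2 = 6
x_3 = 18
y_3 = 3
z_3 = 8
x_4 = 5
y_4 = 5
z_4 = 13
x_5 = 8
y_5 = 5
z_5 = 9
w_5 = 3
h_5 = 6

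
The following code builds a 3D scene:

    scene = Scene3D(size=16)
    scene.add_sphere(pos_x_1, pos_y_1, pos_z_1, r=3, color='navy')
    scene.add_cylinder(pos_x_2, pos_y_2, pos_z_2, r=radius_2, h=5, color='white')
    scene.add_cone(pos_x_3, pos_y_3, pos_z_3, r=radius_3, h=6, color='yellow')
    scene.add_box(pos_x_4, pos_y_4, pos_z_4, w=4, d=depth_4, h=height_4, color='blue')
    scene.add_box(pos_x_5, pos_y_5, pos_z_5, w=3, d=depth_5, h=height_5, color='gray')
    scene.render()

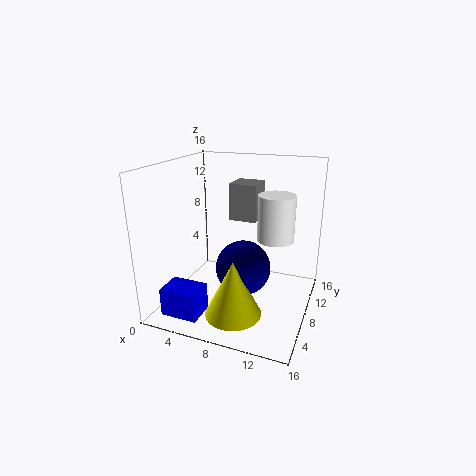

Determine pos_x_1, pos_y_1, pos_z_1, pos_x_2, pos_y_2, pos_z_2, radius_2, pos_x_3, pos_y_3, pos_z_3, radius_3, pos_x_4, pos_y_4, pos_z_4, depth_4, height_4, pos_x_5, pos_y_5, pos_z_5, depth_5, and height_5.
pos_x_1 = 9, pos_y_1 = 7, pos_z_1 = 5, pos_x_2 = 12, pos_y_2 = 9, pos_z_2 = 8, radius_2 = 2, pos_x_3 = 9, pos_y_3 = 4, pos_z_3 = 1, radius_3 = 3, pos_x_4 = 2, pos_y_4 = 1, pos_z_4 = 1, depth_4 = 3, height_4 = 3, pos_x_5 = 7, pos_y_5 = 8, pos_z_5 = 10, depth_5 = 3, height_5 = 4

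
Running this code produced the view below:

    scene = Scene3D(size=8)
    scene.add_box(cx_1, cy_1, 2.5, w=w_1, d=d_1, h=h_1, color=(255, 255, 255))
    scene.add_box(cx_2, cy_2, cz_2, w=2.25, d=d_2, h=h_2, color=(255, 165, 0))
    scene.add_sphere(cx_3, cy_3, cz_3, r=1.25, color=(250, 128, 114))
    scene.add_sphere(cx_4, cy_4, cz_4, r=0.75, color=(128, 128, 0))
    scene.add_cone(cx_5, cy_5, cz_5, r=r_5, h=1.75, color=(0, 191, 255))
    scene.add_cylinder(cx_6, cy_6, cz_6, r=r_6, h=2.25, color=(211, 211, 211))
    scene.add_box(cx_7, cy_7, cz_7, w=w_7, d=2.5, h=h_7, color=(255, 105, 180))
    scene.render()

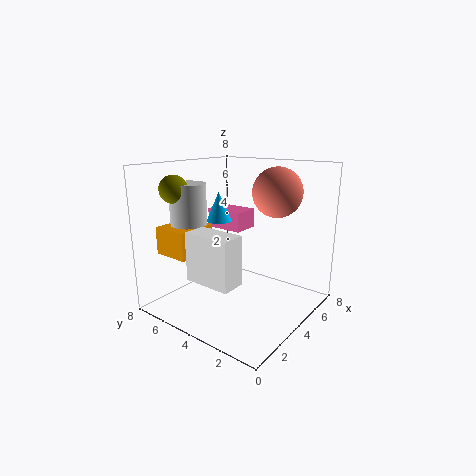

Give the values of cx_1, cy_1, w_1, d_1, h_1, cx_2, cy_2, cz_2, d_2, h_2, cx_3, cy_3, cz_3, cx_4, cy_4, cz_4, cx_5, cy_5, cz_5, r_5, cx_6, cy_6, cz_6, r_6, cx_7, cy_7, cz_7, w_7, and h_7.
cx_1 = 0.75
cy_1 = 2.25
w_1 = 1.25
d_1 = 2.5
h_1 = 2.5
cx_2 = 1
cy_2 = 5.25
cz_2 = 3.25
d_2 = 2
h_2 = 1.5
cx_3 = 4.25
cy_3 = 1.75
cz_3 = 6.75
cx_4 = 1.75
cy_4 = 6.5
cz_4 = 6.75
cx_5 = 4.75
cy_5 = 6
cz_5 = 4.5
r_5 = 0.75
cx_6 = 2.5
cy_6 = 6.25
cz_6 = 4.75
r_6 = 1
cx_7 = 6
cy_7 = 5.5
cz_7 = 3.5
w_7 = 1.75
h_7 = 1.25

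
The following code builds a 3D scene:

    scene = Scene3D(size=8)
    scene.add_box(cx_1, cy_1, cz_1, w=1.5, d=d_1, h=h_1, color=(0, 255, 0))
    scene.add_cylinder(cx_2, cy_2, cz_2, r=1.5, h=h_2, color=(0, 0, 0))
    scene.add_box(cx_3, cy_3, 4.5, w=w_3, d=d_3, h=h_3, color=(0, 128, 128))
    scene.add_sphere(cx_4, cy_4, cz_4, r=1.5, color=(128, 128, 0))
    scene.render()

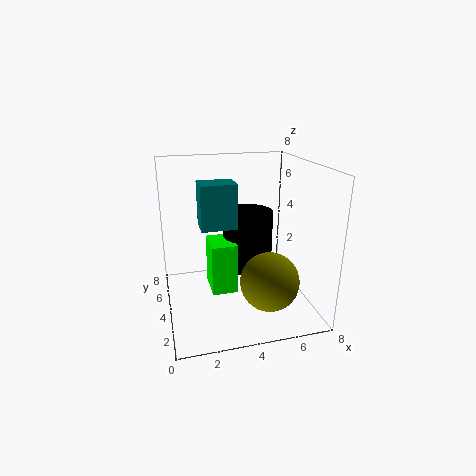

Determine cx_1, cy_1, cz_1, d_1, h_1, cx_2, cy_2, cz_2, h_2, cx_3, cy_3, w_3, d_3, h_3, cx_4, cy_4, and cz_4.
cx_1 = 2.5, cy_1 = 4, cz_1 = 0.5, d_1 = 2, h_1 = 3, cx_2 = 5, cy_2 = 5.5, cz_2 = 1.5, h_2 = 3.5, cx_3 = 2, cy_3 = 4, w_3 = 2, d_3 = 1.5, h_3 = 2.5, cx_4 = 5, cy_4 = 1.5, cz_4 = 2.5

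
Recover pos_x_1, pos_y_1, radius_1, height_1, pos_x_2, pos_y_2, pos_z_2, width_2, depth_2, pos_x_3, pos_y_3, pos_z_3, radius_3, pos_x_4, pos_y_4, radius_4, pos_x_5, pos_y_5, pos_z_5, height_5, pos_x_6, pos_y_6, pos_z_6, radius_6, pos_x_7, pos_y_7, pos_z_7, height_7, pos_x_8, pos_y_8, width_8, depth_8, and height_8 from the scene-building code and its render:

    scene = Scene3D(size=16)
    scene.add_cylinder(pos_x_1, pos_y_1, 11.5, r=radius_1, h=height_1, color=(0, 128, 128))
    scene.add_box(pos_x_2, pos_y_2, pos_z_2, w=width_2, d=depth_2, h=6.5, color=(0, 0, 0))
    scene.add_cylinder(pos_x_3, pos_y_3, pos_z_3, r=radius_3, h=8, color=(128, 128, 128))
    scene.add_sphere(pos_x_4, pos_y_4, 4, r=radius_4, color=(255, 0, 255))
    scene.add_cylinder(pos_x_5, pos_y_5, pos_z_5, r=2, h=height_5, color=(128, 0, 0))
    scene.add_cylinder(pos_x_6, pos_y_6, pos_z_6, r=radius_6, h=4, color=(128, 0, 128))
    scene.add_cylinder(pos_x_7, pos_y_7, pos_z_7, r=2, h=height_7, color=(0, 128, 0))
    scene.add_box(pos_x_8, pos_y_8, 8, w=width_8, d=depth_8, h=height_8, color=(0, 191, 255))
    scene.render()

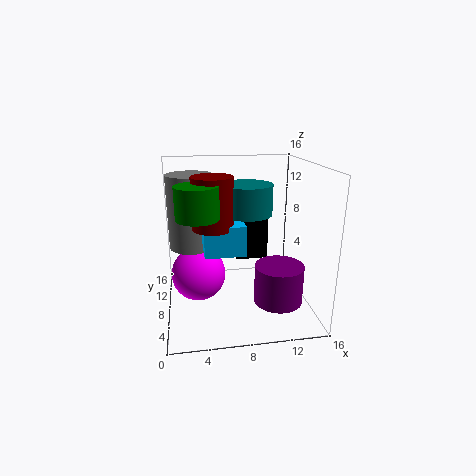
pos_x_1 = 8.5, pos_y_1 = 5.5, radius_1 = 2.5, height_1 = 3, pos_x_2 = 8.5, pos_y_2 = 12, pos_z_2 = 3.5, width_2 = 4, depth_2 = 2.5, pos_x_3 = 3, pos_y_3 = 9, pos_z_3 = 7, radius_3 = 2.5, pos_x_4 = 3.5, pos_y_4 = 8, radius_4 = 3, pos_x_5 = 5, pos_y_5 = 4.5, pos_z_5 = 10.5, height_5 = 5, pos_x_6 = 11.5, pos_y_6 = 3.5, pos_z_6 = 2.5, radius_6 = 2.5, pos_x_7 = 3.5, pos_y_7 = 3, pos_z_7 = 12, height_7 = 3, pos_x_8 = 4, pos_y_8 = 3, width_8 = 4, depth_8 = 5.5, height_8 = 3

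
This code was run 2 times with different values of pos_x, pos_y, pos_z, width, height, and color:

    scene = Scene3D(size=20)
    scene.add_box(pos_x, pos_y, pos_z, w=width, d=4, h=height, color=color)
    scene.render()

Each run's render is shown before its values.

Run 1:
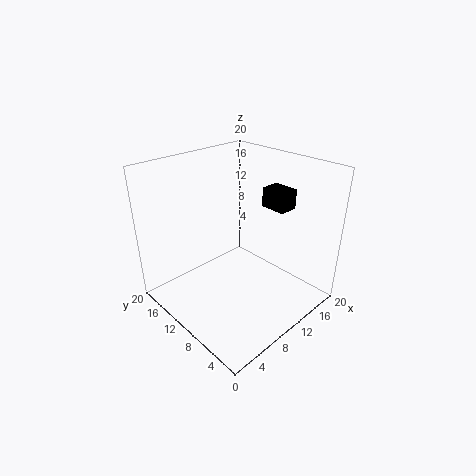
pos_x = 17; pos_y = 8; pos_z = 12; width = 3; height = 3; color = 'black'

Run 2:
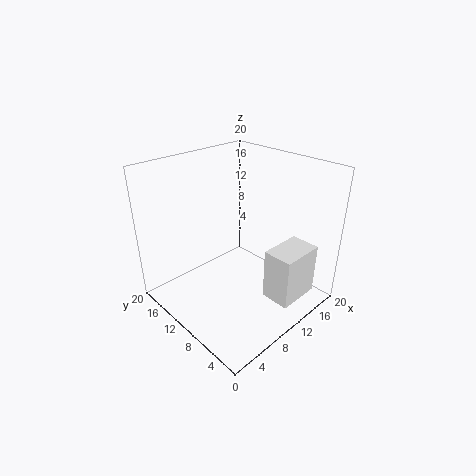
pos_x = 10; pos_y = 1; pos_z = 3; width = 6; height = 7; color = 'white'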